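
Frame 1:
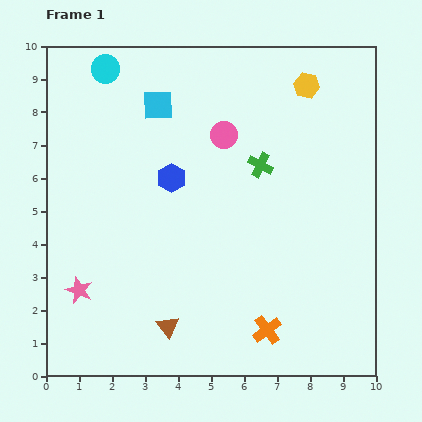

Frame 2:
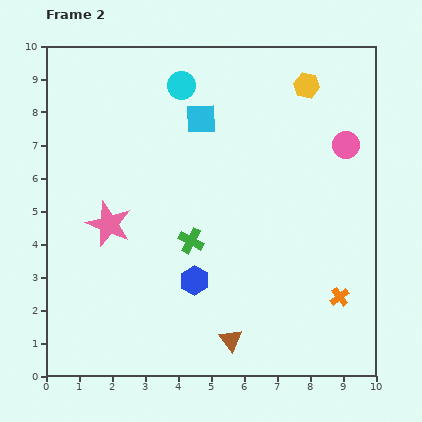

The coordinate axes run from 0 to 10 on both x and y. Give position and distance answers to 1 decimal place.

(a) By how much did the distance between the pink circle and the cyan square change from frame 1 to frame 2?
+2.3

Distance in frame 1: 2.2. Distance in frame 2: 4.5.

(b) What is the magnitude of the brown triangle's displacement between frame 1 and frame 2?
1.9

The brown triangle moved from (3.7, 1.5) to (5.6, 1.1), a distance of √(1.9² + 0.4²) ≈ 1.9.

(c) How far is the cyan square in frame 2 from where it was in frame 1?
1.4

The cyan square moved from (3.4, 8.2) to (4.7, 7.8), a distance of √(1.3² + 0.4²) ≈ 1.4.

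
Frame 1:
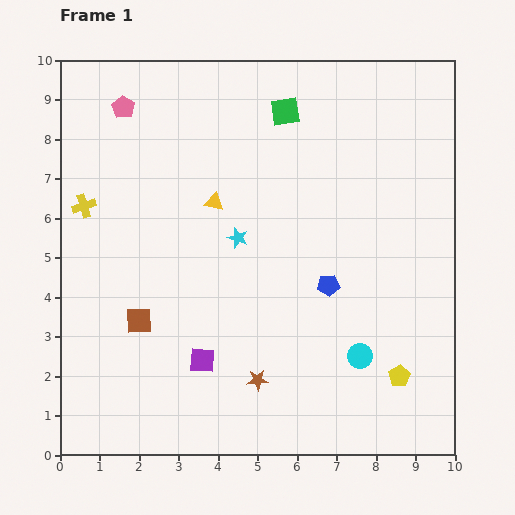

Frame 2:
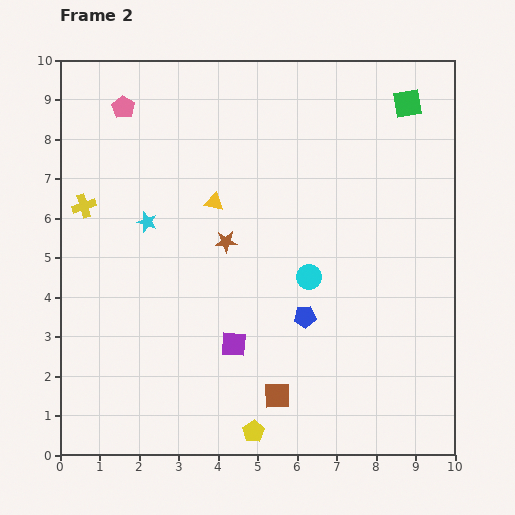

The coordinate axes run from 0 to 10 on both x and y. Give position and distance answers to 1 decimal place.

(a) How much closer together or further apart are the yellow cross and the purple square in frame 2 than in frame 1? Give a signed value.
+0.3

Distance in frame 1: 4.9. Distance in frame 2: 5.2.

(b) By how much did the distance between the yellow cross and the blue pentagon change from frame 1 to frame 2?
-0.2

Distance in frame 1: 6.5. Distance in frame 2: 6.3.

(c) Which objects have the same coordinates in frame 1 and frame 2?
the yellow triangle, the pink pentagon, the yellow cross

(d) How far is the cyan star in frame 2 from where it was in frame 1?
2.3

The cyan star moved from (4.5, 5.5) to (2.2, 5.9), a distance of √(2.3² + 0.4²) ≈ 2.3.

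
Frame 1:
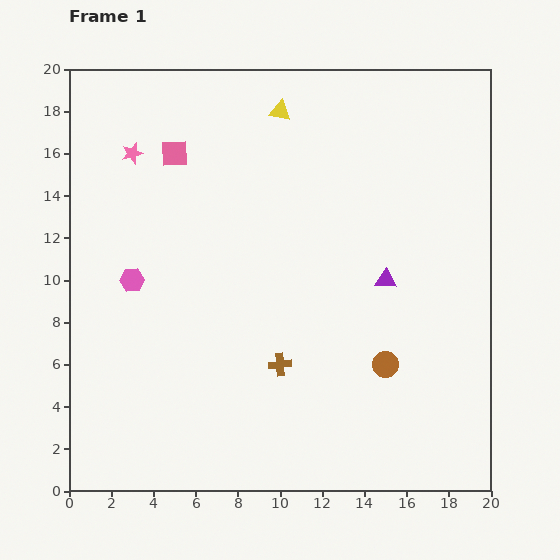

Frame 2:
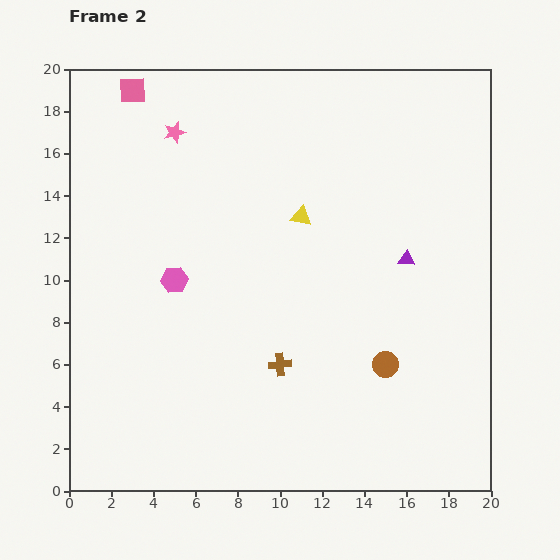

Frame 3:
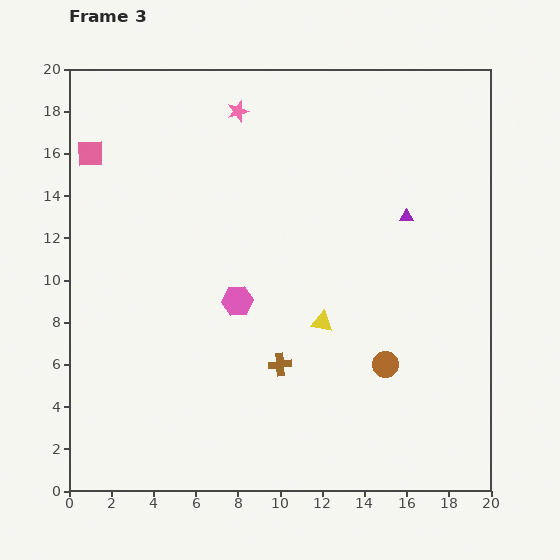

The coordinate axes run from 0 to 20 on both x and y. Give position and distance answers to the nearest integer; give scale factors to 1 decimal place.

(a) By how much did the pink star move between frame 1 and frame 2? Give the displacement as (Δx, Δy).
(2, 1)

The pink star was at (3, 16) in frame 1 and (5, 17) in frame 2.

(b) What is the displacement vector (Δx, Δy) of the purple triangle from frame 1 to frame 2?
(1, 1)

The purple triangle was at (15, 10) in frame 1 and (16, 11) in frame 2.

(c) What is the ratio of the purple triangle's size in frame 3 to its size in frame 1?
0.6×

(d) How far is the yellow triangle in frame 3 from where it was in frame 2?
5

The yellow triangle moved from (11, 13) to (12, 8), a distance of √(1² + 5²) ≈ 5.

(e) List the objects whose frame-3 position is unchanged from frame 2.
the brown cross, the brown circle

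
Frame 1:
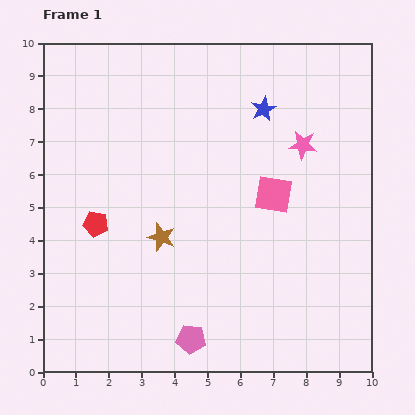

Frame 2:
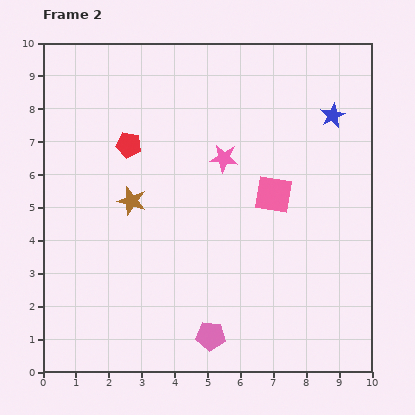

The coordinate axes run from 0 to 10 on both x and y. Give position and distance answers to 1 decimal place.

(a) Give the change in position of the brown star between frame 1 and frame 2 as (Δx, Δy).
(-0.9, 1.1)

The brown star was at (3.6, 4.1) in frame 1 and (2.7, 5.2) in frame 2.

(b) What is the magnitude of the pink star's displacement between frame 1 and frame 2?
2.4

The pink star moved from (7.9, 6.9) to (5.5, 6.5), a distance of √(2.4² + 0.4²) ≈ 2.4.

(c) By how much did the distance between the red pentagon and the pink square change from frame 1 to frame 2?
-0.9

Distance in frame 1: 5.5. Distance in frame 2: 4.6.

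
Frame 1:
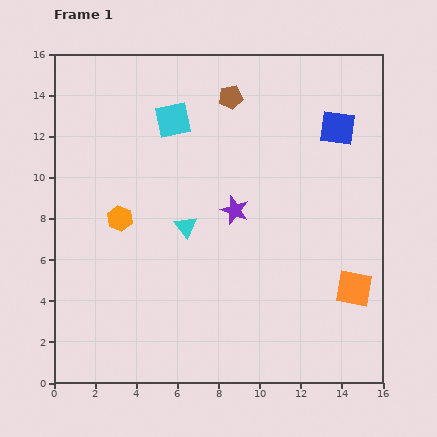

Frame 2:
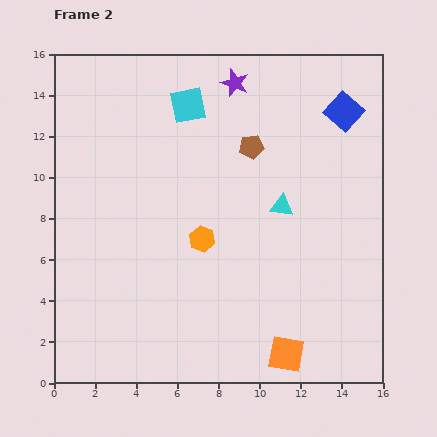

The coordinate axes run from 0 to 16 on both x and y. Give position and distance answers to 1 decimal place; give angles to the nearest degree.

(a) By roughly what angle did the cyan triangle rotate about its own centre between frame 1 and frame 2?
46° counter-clockwise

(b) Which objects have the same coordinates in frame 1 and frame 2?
none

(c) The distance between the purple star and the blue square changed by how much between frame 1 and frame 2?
-0.9

Distance in frame 1: 6.4. Distance in frame 2: 5.5.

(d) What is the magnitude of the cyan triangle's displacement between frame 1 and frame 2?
4.8

The cyan triangle moved from (6.4, 7.6) to (11.1, 8.6), a distance of √(4.7² + 1.0²) ≈ 4.8.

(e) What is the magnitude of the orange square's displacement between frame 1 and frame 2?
4.6

The orange square moved from (14.6, 4.6) to (11.3, 1.4), a distance of √(3.3² + 3.2²) ≈ 4.6.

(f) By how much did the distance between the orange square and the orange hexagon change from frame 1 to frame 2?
-5.0

Distance in frame 1: 11.9. Distance in frame 2: 6.9.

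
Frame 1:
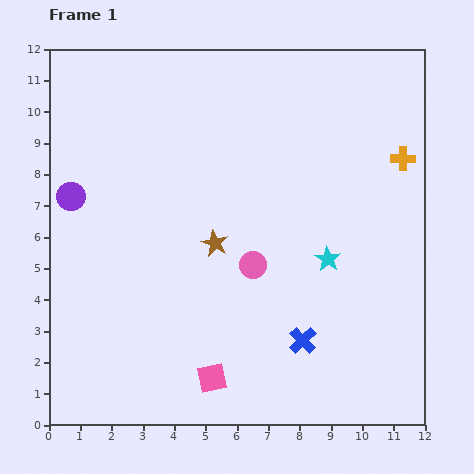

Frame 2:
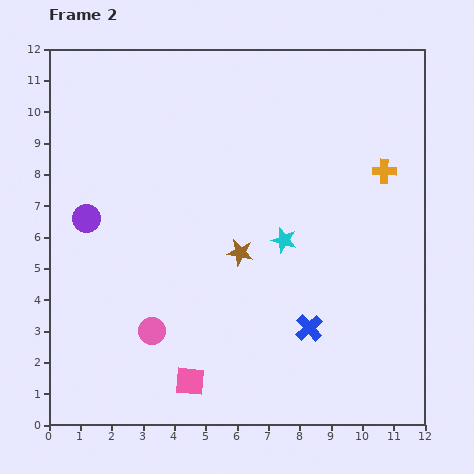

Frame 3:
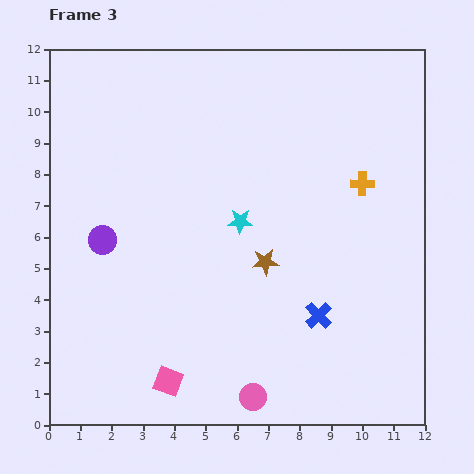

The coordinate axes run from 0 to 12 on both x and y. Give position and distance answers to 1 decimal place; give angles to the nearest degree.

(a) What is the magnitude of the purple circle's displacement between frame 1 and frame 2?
0.9

The purple circle moved from (0.7, 7.3) to (1.2, 6.6), a distance of √(0.5² + 0.7²) ≈ 0.9.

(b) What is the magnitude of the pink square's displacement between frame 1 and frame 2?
0.7

The pink square moved from (5.2, 1.5) to (4.5, 1.4), a distance of √(0.7² + 0.1²) ≈ 0.7.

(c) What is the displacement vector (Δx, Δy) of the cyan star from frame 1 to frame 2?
(-1.4, 0.6)

The cyan star was at (8.9, 5.3) in frame 1 and (7.5, 5.9) in frame 2.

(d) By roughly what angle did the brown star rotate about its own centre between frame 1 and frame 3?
31° counter-clockwise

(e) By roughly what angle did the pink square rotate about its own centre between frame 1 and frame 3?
32° clockwise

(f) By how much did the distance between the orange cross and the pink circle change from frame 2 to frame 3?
-1.4

Distance in frame 2: 9.0. Distance in frame 3: 7.6.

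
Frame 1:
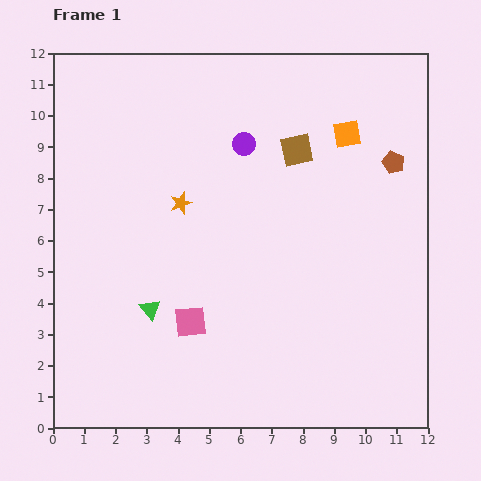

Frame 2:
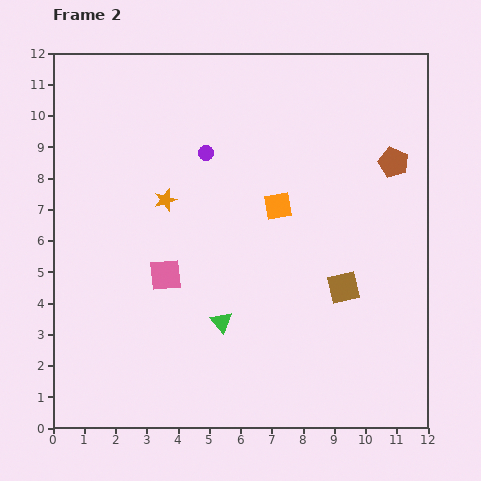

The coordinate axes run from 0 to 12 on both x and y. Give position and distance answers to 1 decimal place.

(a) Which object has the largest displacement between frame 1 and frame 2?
the brown square

(moved 4.6; next 3.2)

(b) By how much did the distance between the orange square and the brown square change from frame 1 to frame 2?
+1.6

Distance in frame 1: 1.7. Distance in frame 2: 3.3.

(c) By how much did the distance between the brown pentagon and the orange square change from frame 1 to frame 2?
+2.3

Distance in frame 1: 1.7. Distance in frame 2: 4.0.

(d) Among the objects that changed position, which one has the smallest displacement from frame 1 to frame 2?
the orange star

(moved 0.5)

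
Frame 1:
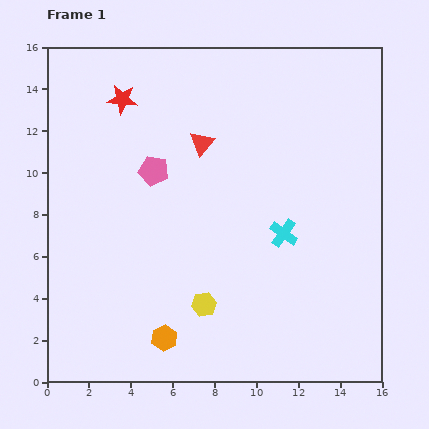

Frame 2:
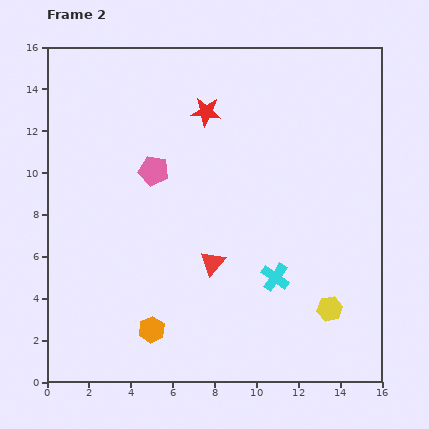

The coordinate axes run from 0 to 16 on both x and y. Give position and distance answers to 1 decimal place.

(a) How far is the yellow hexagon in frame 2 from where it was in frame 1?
6.0

The yellow hexagon moved from (7.5, 3.7) to (13.5, 3.5), a distance of √(6.0² + 0.2²) ≈ 6.0.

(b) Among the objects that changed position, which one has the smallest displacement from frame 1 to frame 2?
the orange hexagon

(moved 0.7)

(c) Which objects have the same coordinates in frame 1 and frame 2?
the pink pentagon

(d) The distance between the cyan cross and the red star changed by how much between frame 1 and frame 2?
-1.4

Distance in frame 1: 10.0. Distance in frame 2: 8.6.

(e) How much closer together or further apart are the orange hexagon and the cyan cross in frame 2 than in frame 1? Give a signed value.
-1.2

Distance in frame 1: 7.6. Distance in frame 2: 6.4.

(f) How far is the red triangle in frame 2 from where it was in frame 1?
5.7

The red triangle moved from (7.4, 11.4) to (7.9, 5.7), a distance of √(0.5² + 5.7²) ≈ 5.7.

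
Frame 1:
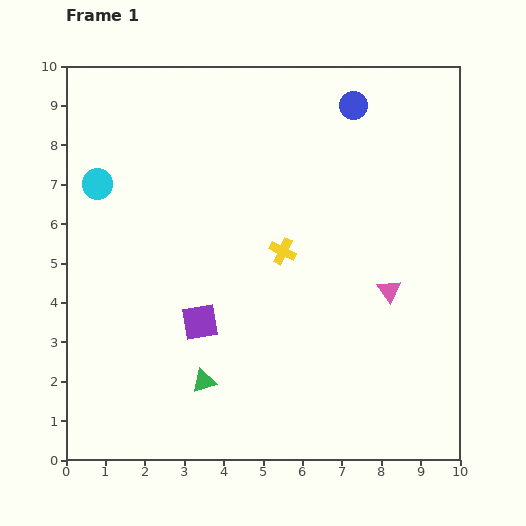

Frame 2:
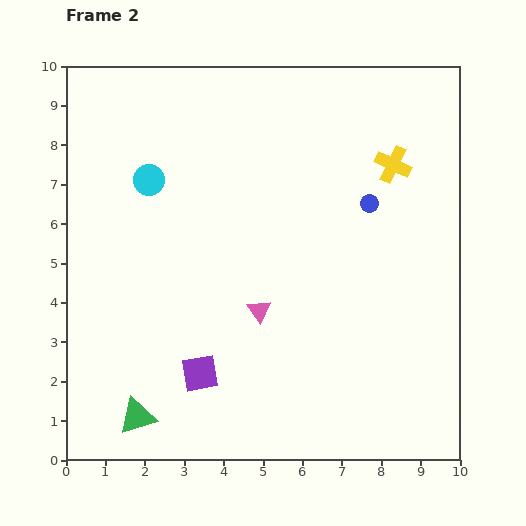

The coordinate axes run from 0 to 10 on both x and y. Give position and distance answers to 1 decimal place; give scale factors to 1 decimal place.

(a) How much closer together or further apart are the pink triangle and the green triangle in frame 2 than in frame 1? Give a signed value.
-1.1

Distance in frame 1: 5.2. Distance in frame 2: 4.1.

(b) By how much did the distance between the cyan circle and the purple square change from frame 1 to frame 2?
+0.7

Distance in frame 1: 4.4. Distance in frame 2: 5.1.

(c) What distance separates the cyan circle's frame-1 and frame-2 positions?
1.3

The cyan circle moved from (0.8, 7.0) to (2.1, 7.1), a distance of √(1.3² + 0.1²) ≈ 1.3.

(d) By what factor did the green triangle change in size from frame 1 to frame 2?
1.6×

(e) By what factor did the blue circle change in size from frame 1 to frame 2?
0.6×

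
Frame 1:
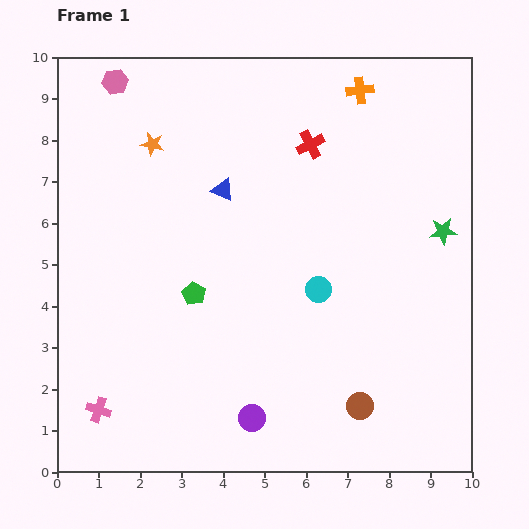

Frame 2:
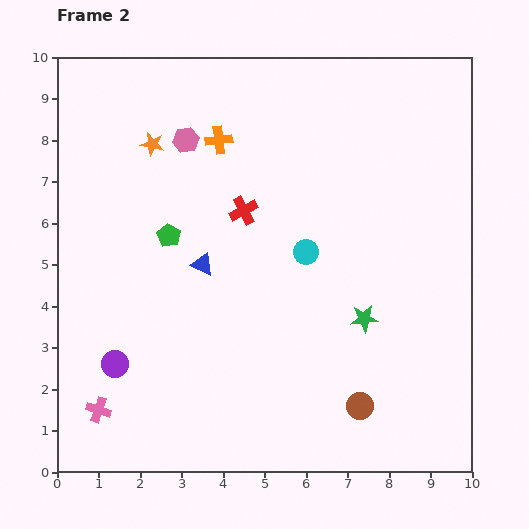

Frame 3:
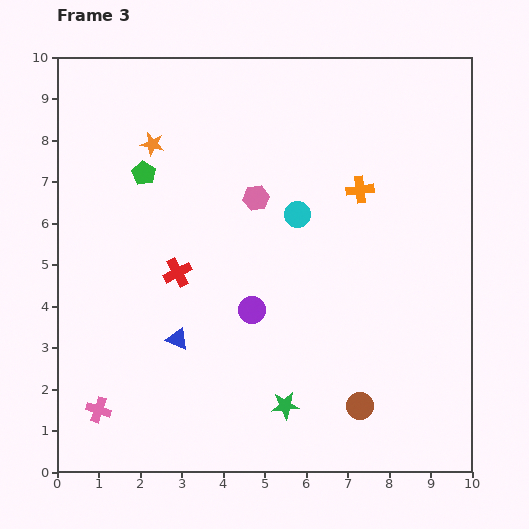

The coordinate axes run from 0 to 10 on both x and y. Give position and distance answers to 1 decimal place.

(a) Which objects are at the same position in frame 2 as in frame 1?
the pink cross, the orange star, the brown circle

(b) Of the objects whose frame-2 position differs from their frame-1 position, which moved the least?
the cyan circle

(moved 0.9)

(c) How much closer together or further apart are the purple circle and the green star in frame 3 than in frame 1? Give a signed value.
-4.0

Distance in frame 1: 6.4. Distance in frame 3: 2.4.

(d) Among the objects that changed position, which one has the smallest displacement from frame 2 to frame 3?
the cyan circle

(moved 0.9)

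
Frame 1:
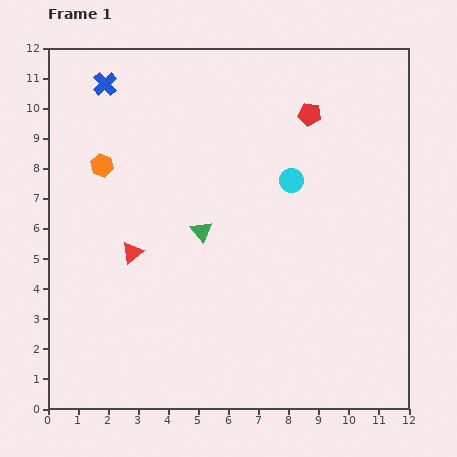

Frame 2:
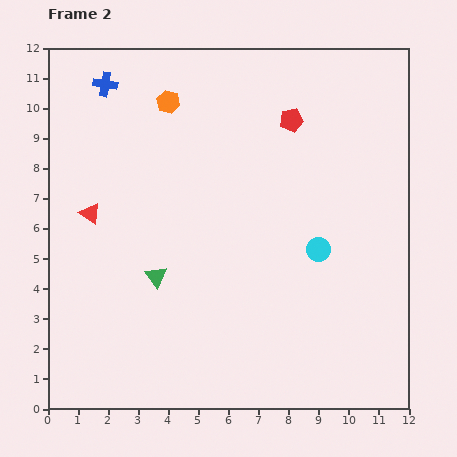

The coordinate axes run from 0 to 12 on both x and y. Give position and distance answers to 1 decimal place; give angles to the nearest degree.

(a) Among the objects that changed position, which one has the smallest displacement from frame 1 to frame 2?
the red pentagon

(moved 0.6)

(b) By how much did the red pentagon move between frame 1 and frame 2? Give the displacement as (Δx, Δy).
(-0.6, -0.2)

The red pentagon was at (8.7, 9.8) in frame 1 and (8.1, 9.6) in frame 2.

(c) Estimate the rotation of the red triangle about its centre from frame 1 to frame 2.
47° counter-clockwise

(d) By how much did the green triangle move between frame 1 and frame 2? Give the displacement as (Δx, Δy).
(-1.5, -1.5)

The green triangle was at (5.1, 5.9) in frame 1 and (3.6, 4.4) in frame 2.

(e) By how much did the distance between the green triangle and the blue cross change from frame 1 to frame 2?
+0.7

Distance in frame 1: 5.9. Distance in frame 2: 6.6.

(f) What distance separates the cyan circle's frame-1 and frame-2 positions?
2.5

The cyan circle moved from (8.1, 7.6) to (9.0, 5.3), a distance of √(0.9² + 2.3²) ≈ 2.5.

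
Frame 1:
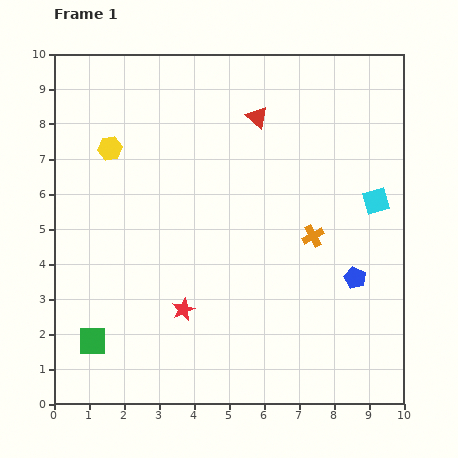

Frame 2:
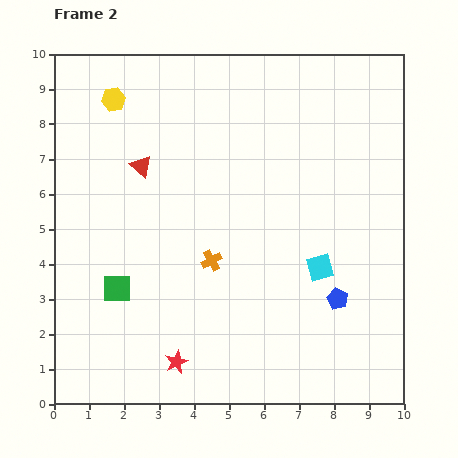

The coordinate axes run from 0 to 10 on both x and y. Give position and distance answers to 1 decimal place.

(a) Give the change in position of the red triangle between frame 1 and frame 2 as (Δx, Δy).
(-3.3, -1.4)

The red triangle was at (5.8, 8.2) in frame 1 and (2.5, 6.8) in frame 2.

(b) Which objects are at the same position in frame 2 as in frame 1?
none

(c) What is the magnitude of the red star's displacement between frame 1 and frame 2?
1.5

The red star moved from (3.7, 2.7) to (3.5, 1.2), a distance of √(0.2² + 1.5²) ≈ 1.5.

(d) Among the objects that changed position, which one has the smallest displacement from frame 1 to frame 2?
the blue pentagon

(moved 0.8)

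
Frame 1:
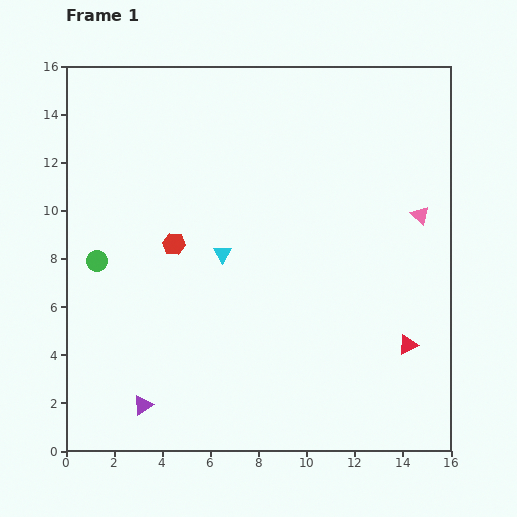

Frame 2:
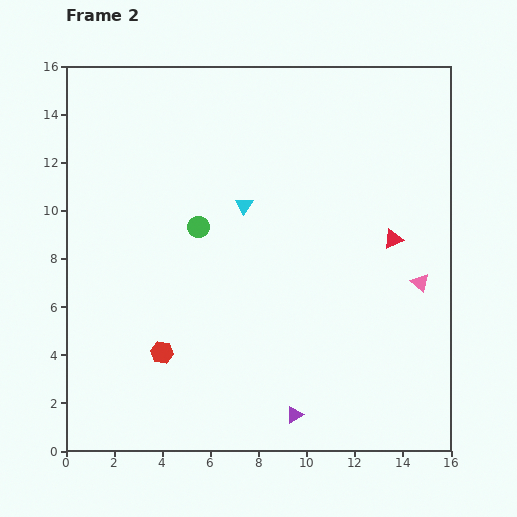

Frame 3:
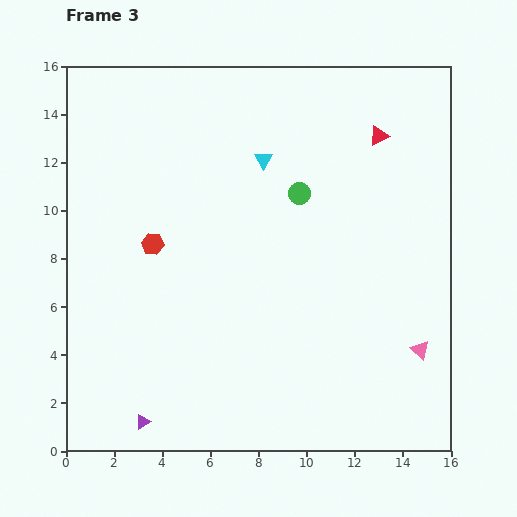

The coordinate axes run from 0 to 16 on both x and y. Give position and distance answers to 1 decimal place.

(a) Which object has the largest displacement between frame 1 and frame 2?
the purple triangle

(moved 6.3; next 4.5)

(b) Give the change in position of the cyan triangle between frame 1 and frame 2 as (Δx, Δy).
(0.9, 2.0)

The cyan triangle was at (6.5, 8.2) in frame 1 and (7.4, 10.2) in frame 2.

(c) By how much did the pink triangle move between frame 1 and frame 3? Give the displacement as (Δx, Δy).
(0.0, -5.6)

The pink triangle was at (14.7, 9.8) in frame 1 and (14.7, 4.2) in frame 3.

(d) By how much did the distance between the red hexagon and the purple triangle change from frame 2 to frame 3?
+1.3

Distance in frame 2: 6.1. Distance in frame 3: 7.4.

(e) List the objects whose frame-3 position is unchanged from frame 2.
none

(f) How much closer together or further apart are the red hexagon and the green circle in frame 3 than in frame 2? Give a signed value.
+1.1

Distance in frame 2: 5.4. Distance in frame 3: 6.5.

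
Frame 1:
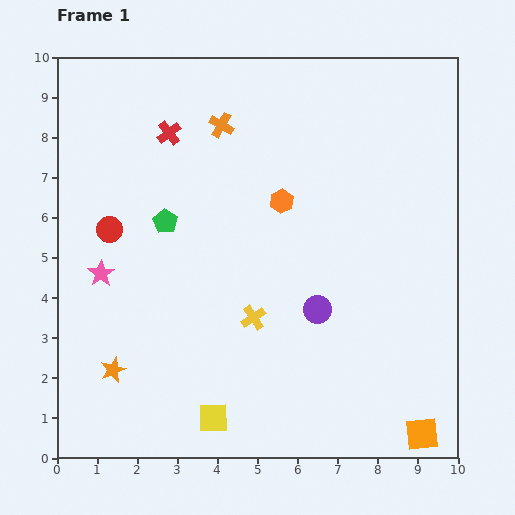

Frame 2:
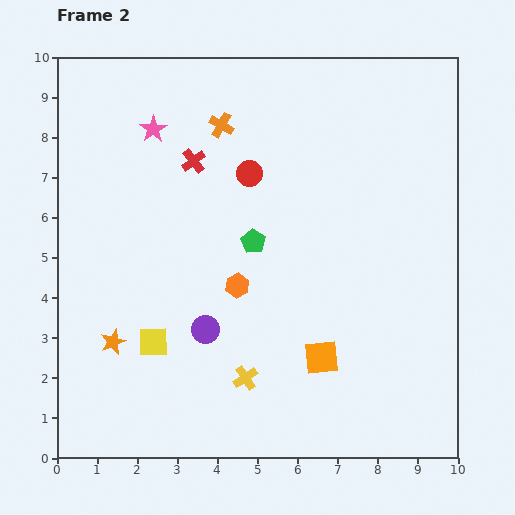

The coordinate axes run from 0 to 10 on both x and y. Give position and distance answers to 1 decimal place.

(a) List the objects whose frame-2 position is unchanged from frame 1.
the orange cross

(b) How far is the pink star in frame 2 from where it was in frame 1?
3.8

The pink star moved from (1.1, 4.6) to (2.4, 8.2), a distance of √(1.3² + 3.6²) ≈ 3.8.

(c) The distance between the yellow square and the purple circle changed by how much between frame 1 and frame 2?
-2.4

Distance in frame 1: 3.7. Distance in frame 2: 1.3.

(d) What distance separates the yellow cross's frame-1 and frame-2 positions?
1.5

The yellow cross moved from (4.9, 3.5) to (4.7, 2.0), a distance of √(0.2² + 1.5²) ≈ 1.5.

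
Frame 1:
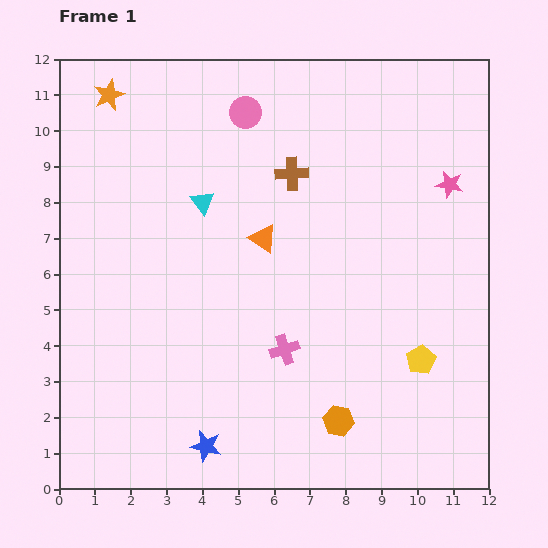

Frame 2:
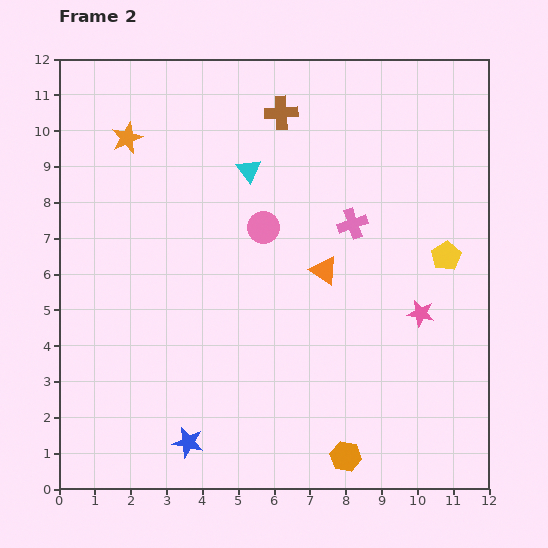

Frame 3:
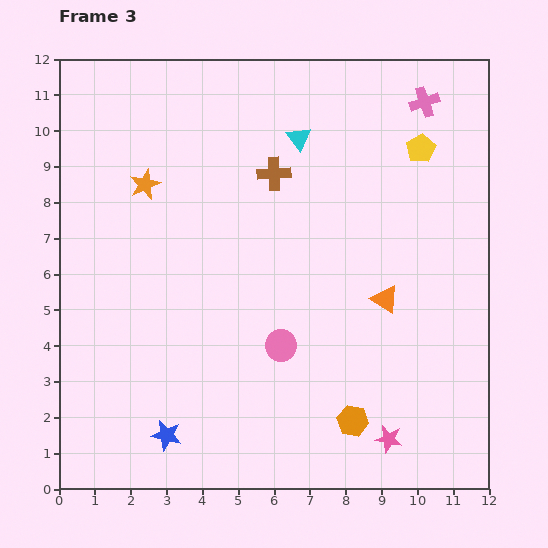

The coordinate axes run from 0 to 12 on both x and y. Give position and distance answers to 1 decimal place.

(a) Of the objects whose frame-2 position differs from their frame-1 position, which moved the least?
the blue star

(moved 0.5)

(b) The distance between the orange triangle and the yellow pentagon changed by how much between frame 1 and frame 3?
-1.3

Distance in frame 1: 5.6. Distance in frame 3: 4.3.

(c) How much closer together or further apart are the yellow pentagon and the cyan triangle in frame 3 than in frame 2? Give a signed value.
-2.6

Distance in frame 2: 6.0. Distance in frame 3: 3.4.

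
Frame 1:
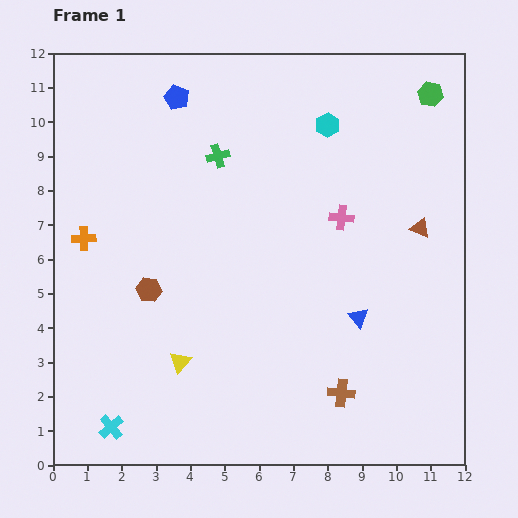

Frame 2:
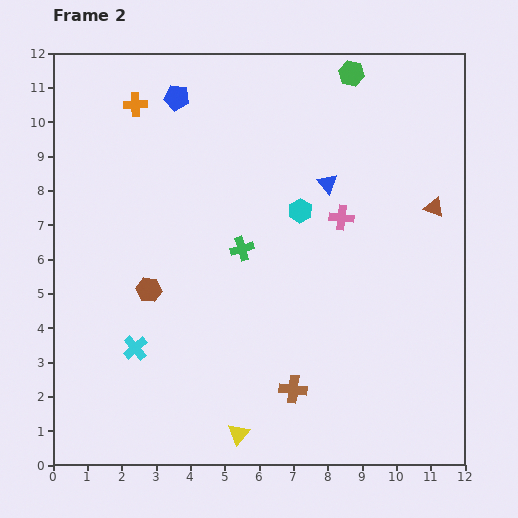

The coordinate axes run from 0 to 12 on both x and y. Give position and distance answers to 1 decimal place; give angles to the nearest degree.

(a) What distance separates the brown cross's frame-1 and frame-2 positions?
1.4

The brown cross moved from (8.4, 2.1) to (7.0, 2.2), a distance of √(1.4² + 0.1²) ≈ 1.4.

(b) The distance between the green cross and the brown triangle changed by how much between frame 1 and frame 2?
-0.6

Distance in frame 1: 6.3. Distance in frame 2: 5.7.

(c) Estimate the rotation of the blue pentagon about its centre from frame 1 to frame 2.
16° counter-clockwise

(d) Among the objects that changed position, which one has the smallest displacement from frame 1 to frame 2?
the brown triangle

(moved 0.7)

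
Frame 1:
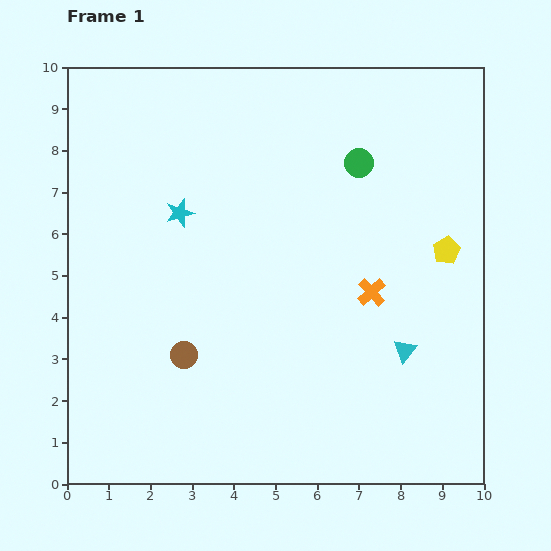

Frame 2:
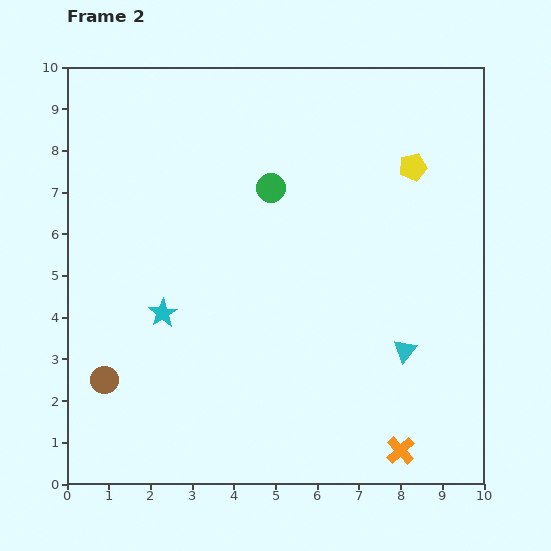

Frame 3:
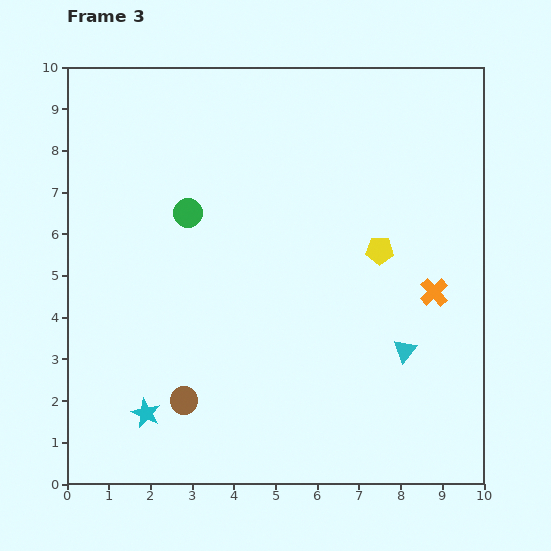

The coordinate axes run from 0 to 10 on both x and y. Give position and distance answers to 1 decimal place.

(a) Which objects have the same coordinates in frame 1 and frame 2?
the cyan triangle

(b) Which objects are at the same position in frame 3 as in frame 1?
the cyan triangle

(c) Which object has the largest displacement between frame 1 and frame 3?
the cyan star

(moved 4.9; next 4.3)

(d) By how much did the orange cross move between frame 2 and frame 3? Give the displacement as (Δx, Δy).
(0.8, 3.8)

The orange cross was at (8.0, 0.8) in frame 2 and (8.8, 4.6) in frame 3.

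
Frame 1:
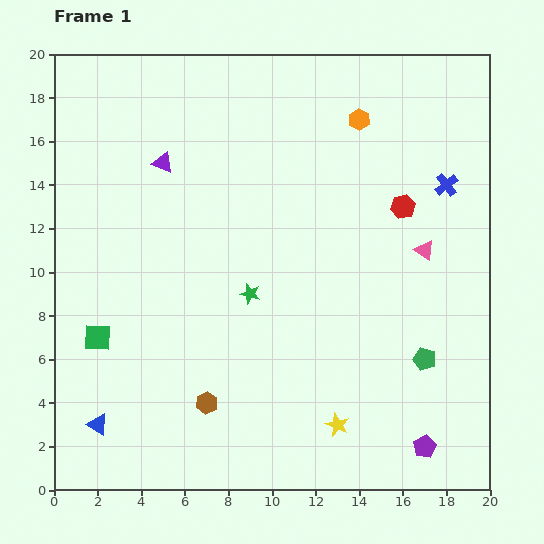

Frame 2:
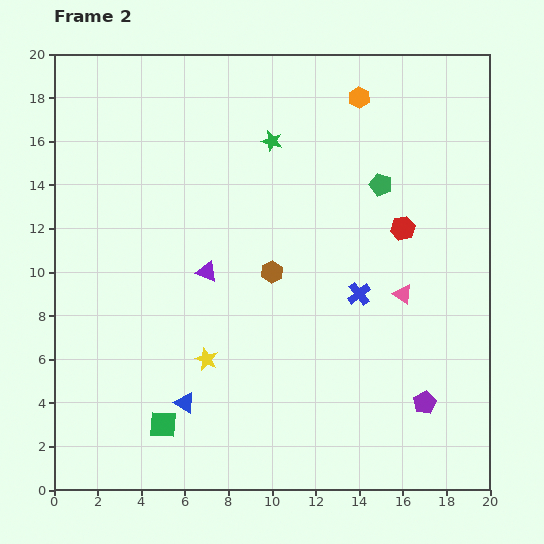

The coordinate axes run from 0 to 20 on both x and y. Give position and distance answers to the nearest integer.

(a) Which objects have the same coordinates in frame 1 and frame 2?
none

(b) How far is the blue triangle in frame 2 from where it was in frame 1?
4

The blue triangle moved from (2, 3) to (6, 4), a distance of √(4² + 1²) ≈ 4.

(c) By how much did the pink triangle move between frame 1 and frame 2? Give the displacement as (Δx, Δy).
(-1, -2)

The pink triangle was at (17, 11) in frame 1 and (16, 9) in frame 2.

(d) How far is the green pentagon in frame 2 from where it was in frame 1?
8

The green pentagon moved from (17, 6) to (15, 14), a distance of √(2² + 8²) ≈ 8.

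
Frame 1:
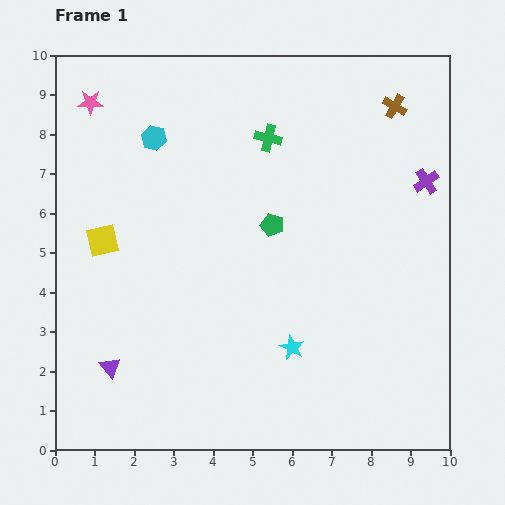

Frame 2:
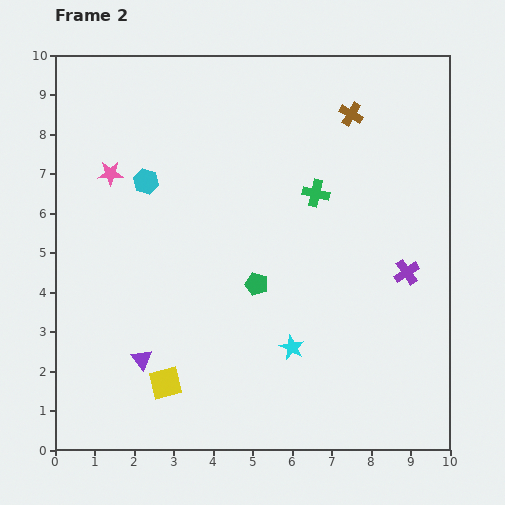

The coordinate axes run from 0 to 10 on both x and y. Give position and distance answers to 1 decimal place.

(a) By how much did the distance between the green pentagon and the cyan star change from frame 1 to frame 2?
-1.3

Distance in frame 1: 3.1. Distance in frame 2: 1.8.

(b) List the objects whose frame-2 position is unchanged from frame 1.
the cyan star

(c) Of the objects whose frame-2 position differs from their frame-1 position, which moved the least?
the purple triangle

(moved 0.8)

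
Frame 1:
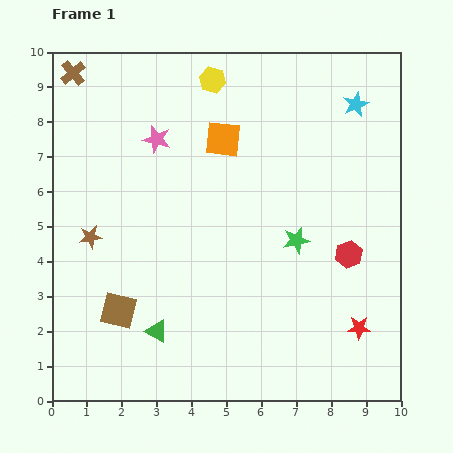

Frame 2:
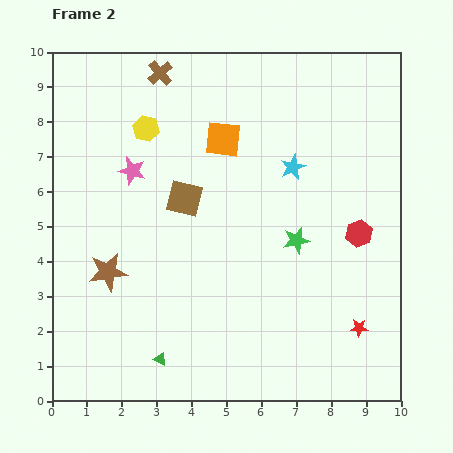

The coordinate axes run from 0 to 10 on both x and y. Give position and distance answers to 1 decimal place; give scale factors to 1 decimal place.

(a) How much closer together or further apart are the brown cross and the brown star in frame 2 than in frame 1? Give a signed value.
+1.2

Distance in frame 1: 4.7. Distance in frame 2: 5.9.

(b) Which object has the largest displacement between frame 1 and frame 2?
the brown square

(moved 3.7; next 2.5)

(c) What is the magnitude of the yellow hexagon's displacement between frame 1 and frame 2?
2.4

The yellow hexagon moved from (4.6, 9.2) to (2.7, 7.8), a distance of √(1.9² + 1.4²) ≈ 2.4.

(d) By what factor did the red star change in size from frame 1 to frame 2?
0.8×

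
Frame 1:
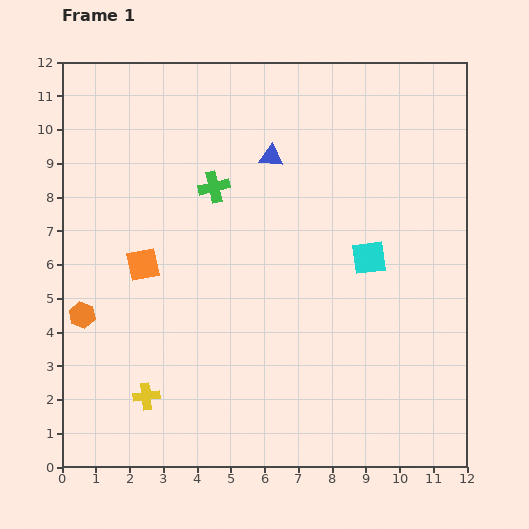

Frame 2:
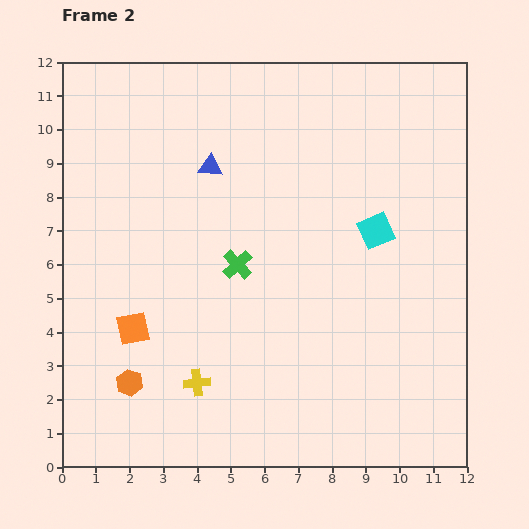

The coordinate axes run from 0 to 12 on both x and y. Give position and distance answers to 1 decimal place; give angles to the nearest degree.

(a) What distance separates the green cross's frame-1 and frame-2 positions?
2.4

The green cross moved from (4.5, 8.3) to (5.2, 6.0), a distance of √(0.7² + 2.3²) ≈ 2.4.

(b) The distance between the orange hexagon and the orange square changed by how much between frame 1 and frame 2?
-0.7

Distance in frame 1: 2.3. Distance in frame 2: 1.6.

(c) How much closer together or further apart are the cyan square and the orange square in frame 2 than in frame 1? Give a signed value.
+1.1

Distance in frame 1: 6.7. Distance in frame 2: 7.8.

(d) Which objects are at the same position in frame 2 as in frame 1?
none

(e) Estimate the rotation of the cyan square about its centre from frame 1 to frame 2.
17° counter-clockwise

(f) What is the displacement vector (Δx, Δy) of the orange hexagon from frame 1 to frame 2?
(1.4, -2.0)

The orange hexagon was at (0.6, 4.5) in frame 1 and (2.0, 2.5) in frame 2.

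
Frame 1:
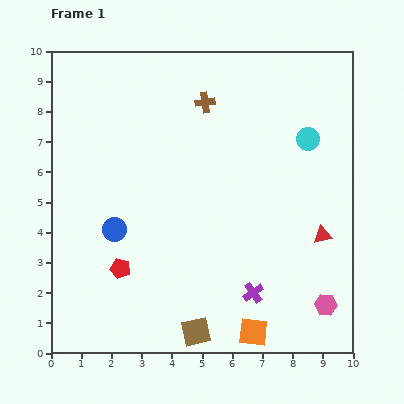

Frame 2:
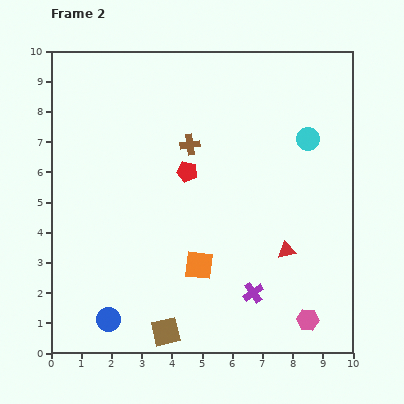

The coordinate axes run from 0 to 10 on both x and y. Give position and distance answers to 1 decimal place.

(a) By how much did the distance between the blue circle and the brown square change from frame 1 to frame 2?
-2.4

Distance in frame 1: 4.3. Distance in frame 2: 1.9.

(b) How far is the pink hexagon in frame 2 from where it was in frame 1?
0.8

The pink hexagon moved from (9.1, 1.6) to (8.5, 1.1), a distance of √(0.6² + 0.5²) ≈ 0.8.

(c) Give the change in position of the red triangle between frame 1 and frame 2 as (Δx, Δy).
(-1.2, -0.5)

The red triangle was at (9.0, 3.9) in frame 1 and (7.8, 3.4) in frame 2.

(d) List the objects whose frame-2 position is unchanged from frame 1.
the purple cross, the cyan circle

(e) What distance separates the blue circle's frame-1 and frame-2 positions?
3.0

The blue circle moved from (2.1, 4.1) to (1.9, 1.1), a distance of √(0.2² + 3.0²) ≈ 3.0.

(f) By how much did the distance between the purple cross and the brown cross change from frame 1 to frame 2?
-1.2

Distance in frame 1: 6.5. Distance in frame 2: 5.3.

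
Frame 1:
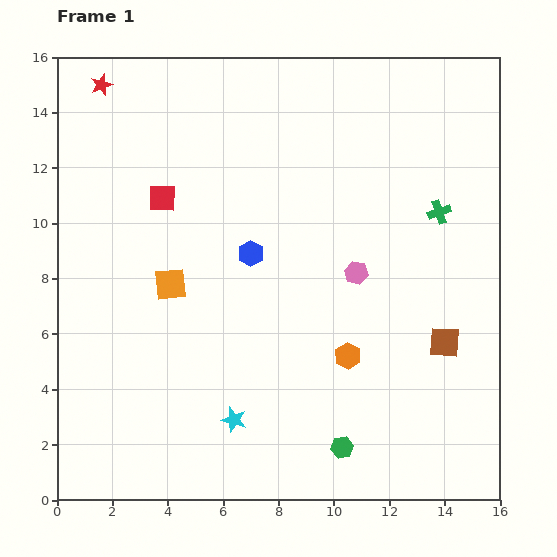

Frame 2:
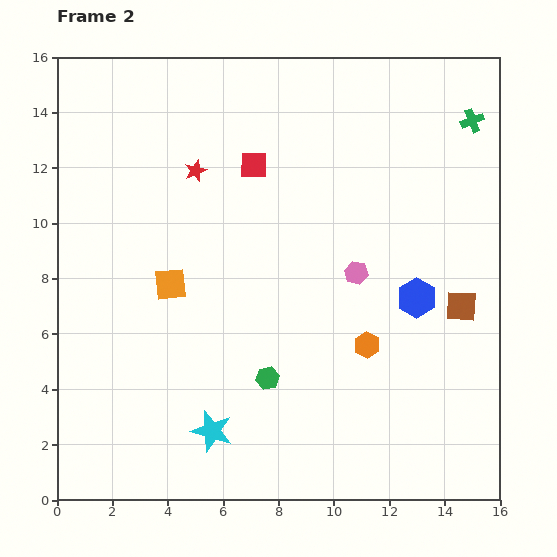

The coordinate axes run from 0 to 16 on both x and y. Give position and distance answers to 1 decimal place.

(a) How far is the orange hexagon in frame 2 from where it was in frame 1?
0.8

The orange hexagon moved from (10.5, 5.2) to (11.2, 5.6), a distance of √(0.7² + 0.4²) ≈ 0.8.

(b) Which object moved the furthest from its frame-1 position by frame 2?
the blue hexagon

(moved 6.2; next 4.6)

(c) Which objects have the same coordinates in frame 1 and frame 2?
the orange square, the pink hexagon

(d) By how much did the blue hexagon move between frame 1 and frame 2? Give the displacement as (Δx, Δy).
(6.0, -1.6)

The blue hexagon was at (7.0, 8.9) in frame 1 and (13.0, 7.3) in frame 2.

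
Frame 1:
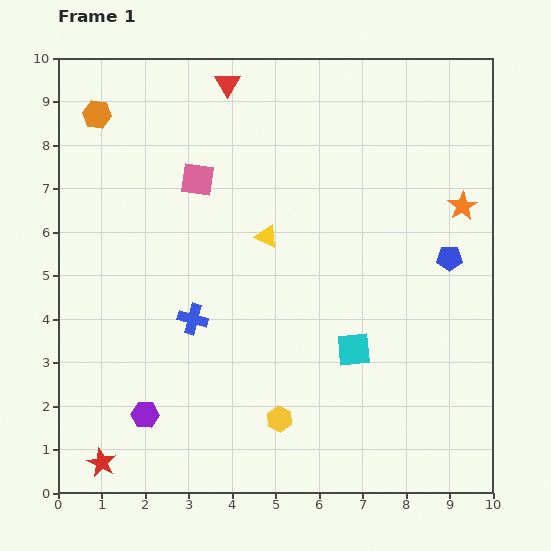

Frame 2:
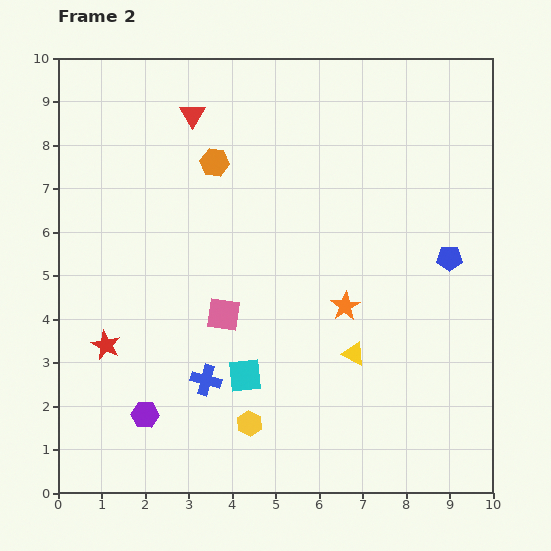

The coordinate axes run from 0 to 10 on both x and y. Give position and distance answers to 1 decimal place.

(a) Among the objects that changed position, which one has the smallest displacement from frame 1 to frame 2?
the yellow hexagon

(moved 0.7)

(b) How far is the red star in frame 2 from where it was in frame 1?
2.7

The red star moved from (1.0, 0.7) to (1.1, 3.4), a distance of √(0.1² + 2.7²) ≈ 2.7.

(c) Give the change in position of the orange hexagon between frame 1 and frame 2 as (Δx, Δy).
(2.7, -1.1)

The orange hexagon was at (0.9, 8.7) in frame 1 and (3.6, 7.6) in frame 2.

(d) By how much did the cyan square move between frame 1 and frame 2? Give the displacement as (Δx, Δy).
(-2.5, -0.6)

The cyan square was at (6.8, 3.3) in frame 1 and (4.3, 2.7) in frame 2.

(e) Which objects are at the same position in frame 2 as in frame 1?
the purple hexagon, the blue pentagon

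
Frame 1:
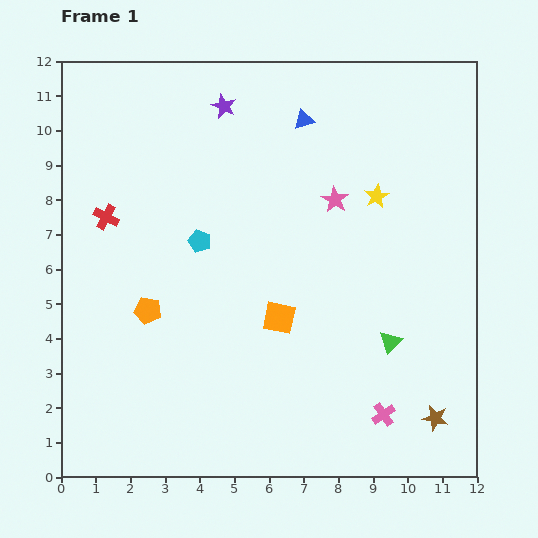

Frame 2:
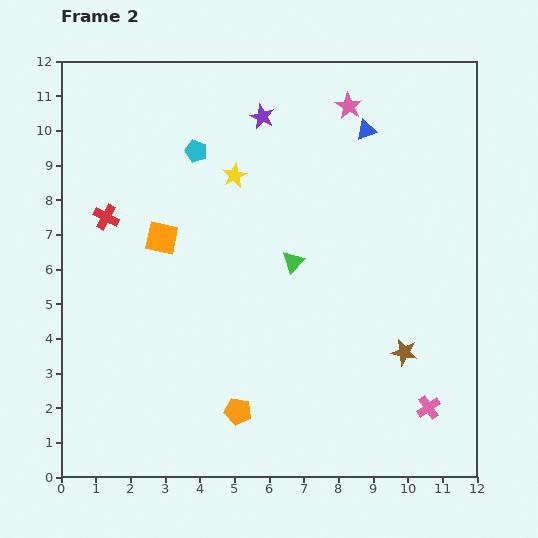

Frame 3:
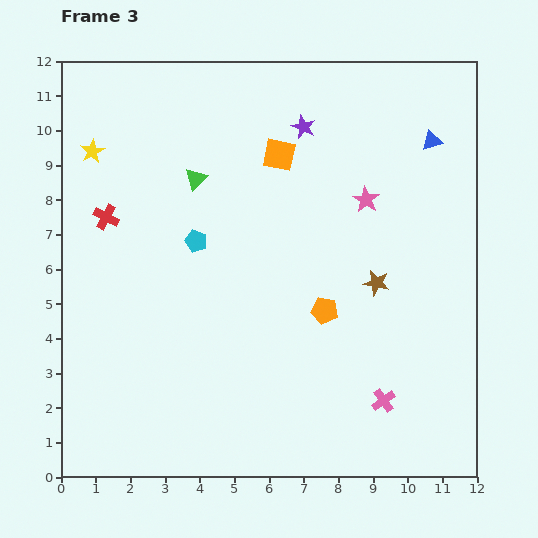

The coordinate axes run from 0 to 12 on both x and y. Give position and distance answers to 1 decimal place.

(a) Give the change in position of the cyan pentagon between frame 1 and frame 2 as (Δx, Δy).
(-0.1, 2.6)

The cyan pentagon was at (4.0, 6.8) in frame 1 and (3.9, 9.4) in frame 2.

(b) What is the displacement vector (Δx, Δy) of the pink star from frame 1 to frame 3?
(0.9, 0.0)

The pink star was at (7.9, 8.0) in frame 1 and (8.8, 8.0) in frame 3.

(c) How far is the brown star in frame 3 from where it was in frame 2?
2.2

The brown star moved from (9.9, 3.6) to (9.1, 5.6), a distance of √(0.8² + 2.0²) ≈ 2.2.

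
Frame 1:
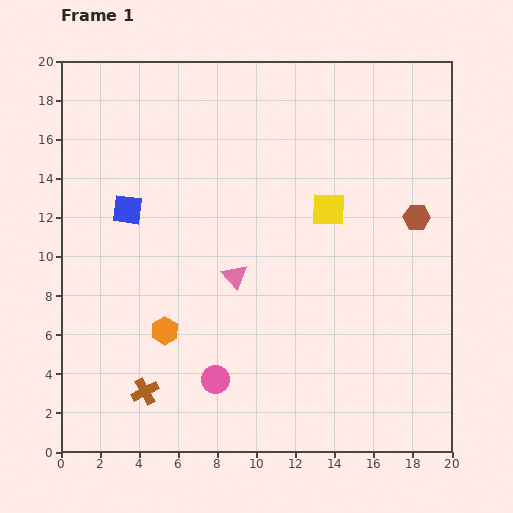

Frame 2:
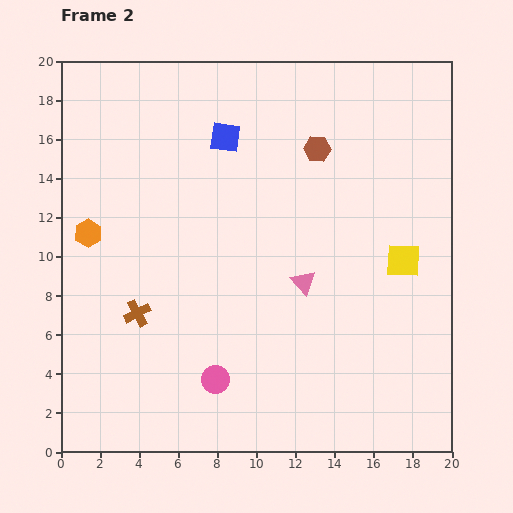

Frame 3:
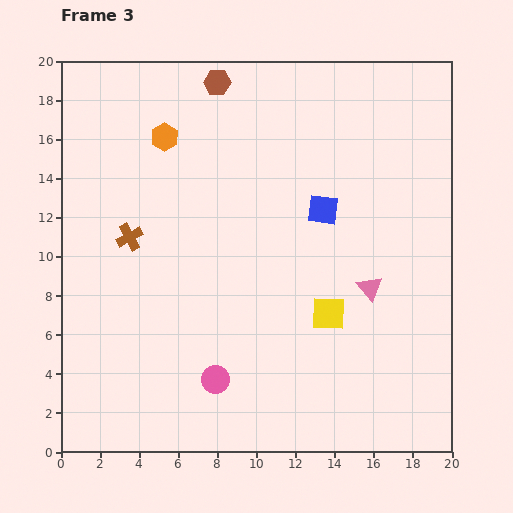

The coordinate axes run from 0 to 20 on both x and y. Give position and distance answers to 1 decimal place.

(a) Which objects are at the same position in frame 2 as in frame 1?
the pink circle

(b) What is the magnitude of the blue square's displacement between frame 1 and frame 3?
10.0

The blue square moved from (3.4, 12.4) to (13.4, 12.4), a distance of √(10.0² + 0.0²) ≈ 10.0.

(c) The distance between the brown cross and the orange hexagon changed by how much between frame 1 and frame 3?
+2.1

Distance in frame 1: 3.3. Distance in frame 3: 5.4.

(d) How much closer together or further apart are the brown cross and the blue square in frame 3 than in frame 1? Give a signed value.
+0.7

Distance in frame 1: 9.3. Distance in frame 3: 10.0.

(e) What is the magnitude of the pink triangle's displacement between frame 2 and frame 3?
3.4

The pink triangle moved from (12.4, 8.7) to (15.8, 8.4), a distance of √(3.4² + 0.3²) ≈ 3.4.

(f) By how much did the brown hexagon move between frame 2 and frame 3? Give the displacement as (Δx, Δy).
(-5.1, 3.4)

The brown hexagon was at (13.1, 15.5) in frame 2 and (8.0, 18.9) in frame 3.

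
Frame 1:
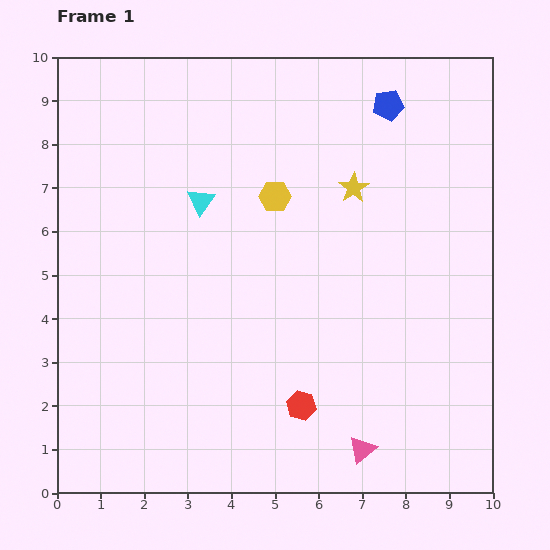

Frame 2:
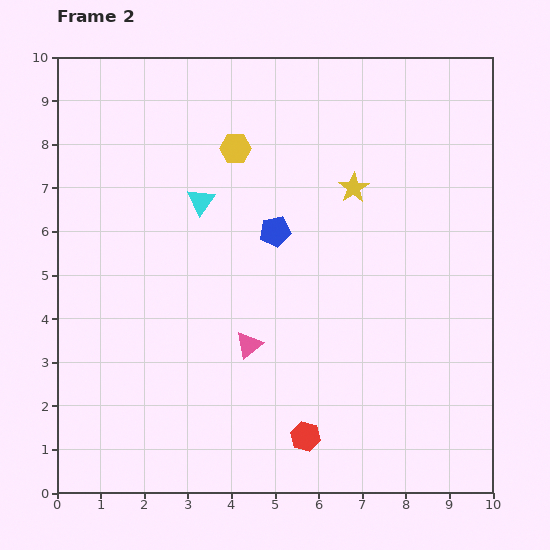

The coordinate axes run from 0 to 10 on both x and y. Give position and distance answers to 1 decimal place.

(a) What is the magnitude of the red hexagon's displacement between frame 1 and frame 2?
0.7

The red hexagon moved from (5.6, 2.0) to (5.7, 1.3), a distance of √(0.1² + 0.7²) ≈ 0.7.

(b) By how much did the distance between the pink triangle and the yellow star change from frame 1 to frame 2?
-1.7

Distance in frame 1: 6.0. Distance in frame 2: 4.3.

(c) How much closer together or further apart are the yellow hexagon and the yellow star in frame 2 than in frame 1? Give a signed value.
+1.0

Distance in frame 1: 1.8. Distance in frame 2: 2.8.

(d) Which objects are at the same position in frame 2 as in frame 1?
the yellow star, the cyan triangle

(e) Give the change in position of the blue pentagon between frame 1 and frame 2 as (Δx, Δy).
(-2.6, -2.9)

The blue pentagon was at (7.6, 8.9) in frame 1 and (5.0, 6.0) in frame 2.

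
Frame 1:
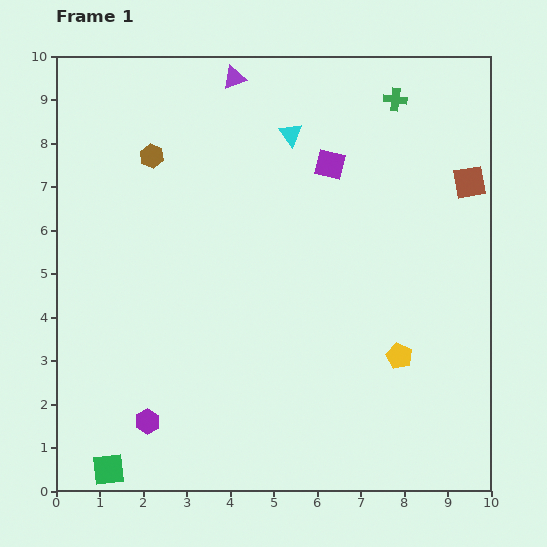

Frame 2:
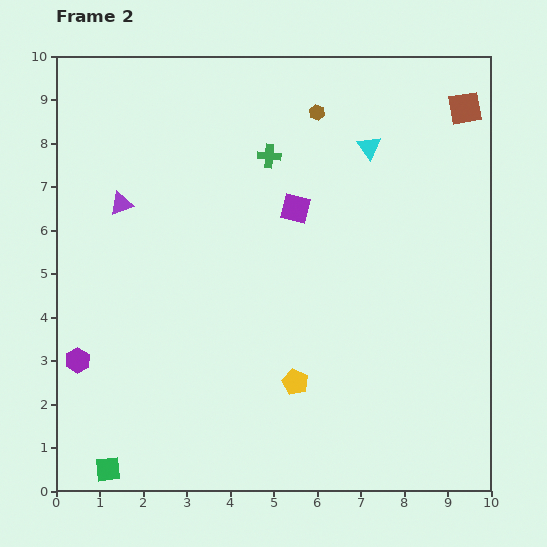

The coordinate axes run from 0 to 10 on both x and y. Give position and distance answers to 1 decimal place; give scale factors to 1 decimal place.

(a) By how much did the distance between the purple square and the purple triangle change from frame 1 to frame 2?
+1.0

Distance in frame 1: 3.0. Distance in frame 2: 4.0.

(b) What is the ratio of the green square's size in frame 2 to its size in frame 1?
0.8×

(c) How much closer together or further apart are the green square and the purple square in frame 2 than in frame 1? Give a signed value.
-1.3

Distance in frame 1: 8.7. Distance in frame 2: 7.4.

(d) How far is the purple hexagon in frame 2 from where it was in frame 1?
2.1

The purple hexagon moved from (2.1, 1.6) to (0.5, 3.0), a distance of √(1.6² + 1.4²) ≈ 2.1.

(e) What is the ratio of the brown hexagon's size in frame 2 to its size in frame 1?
0.7×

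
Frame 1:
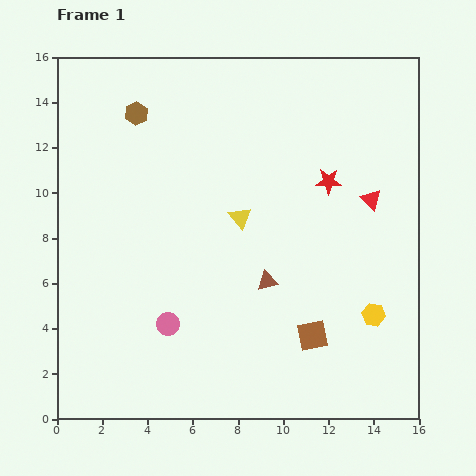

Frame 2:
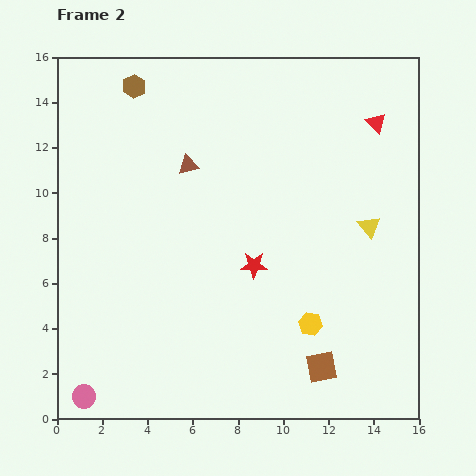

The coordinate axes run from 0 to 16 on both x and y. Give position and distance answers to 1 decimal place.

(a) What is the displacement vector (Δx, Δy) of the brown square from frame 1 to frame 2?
(0.4, -1.4)

The brown square was at (11.3, 3.7) in frame 1 and (11.7, 2.3) in frame 2.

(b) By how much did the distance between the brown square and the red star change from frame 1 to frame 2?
-1.4

Distance in frame 1: 6.8. Distance in frame 2: 5.4.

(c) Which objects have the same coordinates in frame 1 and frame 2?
none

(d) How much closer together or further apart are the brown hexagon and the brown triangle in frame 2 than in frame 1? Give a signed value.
-5.2

Distance in frame 1: 9.4. Distance in frame 2: 4.2.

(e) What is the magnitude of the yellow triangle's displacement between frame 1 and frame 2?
5.7

The yellow triangle moved from (8.1, 8.9) to (13.8, 8.5), a distance of √(5.7² + 0.4²) ≈ 5.7.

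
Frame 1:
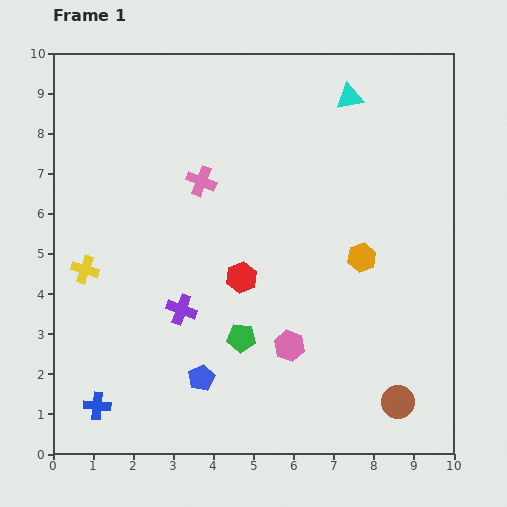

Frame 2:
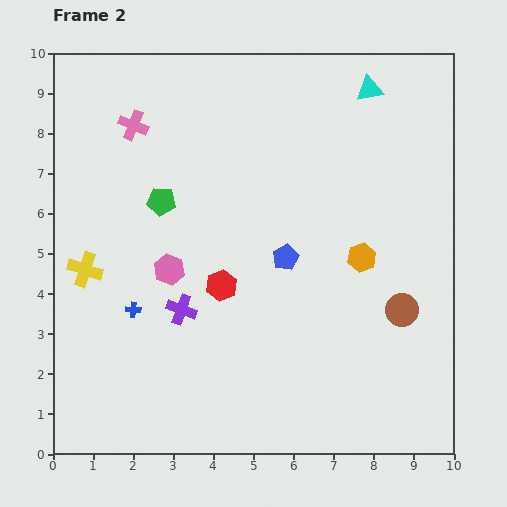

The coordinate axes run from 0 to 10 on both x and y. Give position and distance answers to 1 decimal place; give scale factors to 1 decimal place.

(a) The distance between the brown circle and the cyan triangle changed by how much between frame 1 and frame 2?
-2.1

Distance in frame 1: 7.7. Distance in frame 2: 5.6.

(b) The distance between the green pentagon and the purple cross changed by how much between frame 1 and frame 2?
+1.0

Distance in frame 1: 1.7. Distance in frame 2: 2.7.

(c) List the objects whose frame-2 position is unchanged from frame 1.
the purple cross, the orange hexagon, the yellow cross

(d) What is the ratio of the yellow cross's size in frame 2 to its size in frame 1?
1.3×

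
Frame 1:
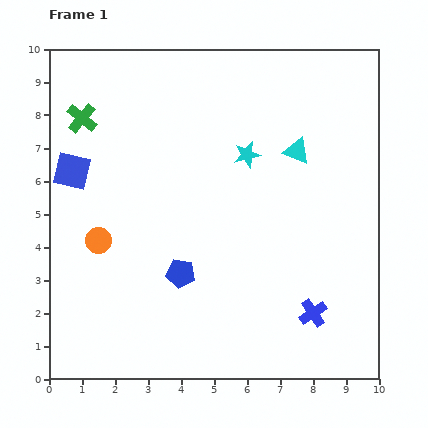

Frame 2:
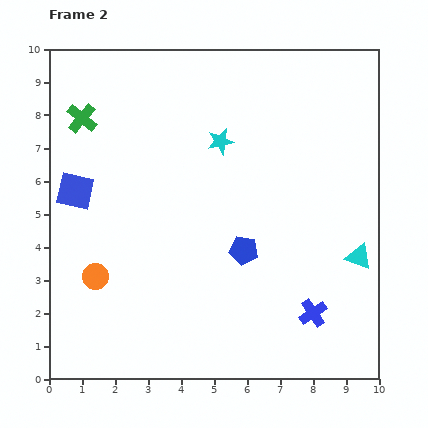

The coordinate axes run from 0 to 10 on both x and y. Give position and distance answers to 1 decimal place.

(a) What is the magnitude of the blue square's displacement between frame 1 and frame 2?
0.6

The blue square moved from (0.7, 6.3) to (0.8, 5.7), a distance of √(0.1² + 0.6²) ≈ 0.6.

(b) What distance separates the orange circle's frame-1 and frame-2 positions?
1.1

The orange circle moved from (1.5, 4.2) to (1.4, 3.1), a distance of √(0.1² + 1.1²) ≈ 1.1.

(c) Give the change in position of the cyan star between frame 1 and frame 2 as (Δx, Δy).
(-0.8, 0.4)

The cyan star was at (6.0, 6.8) in frame 1 and (5.2, 7.2) in frame 2.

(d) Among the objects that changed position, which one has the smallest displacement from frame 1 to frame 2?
the blue square

(moved 0.6)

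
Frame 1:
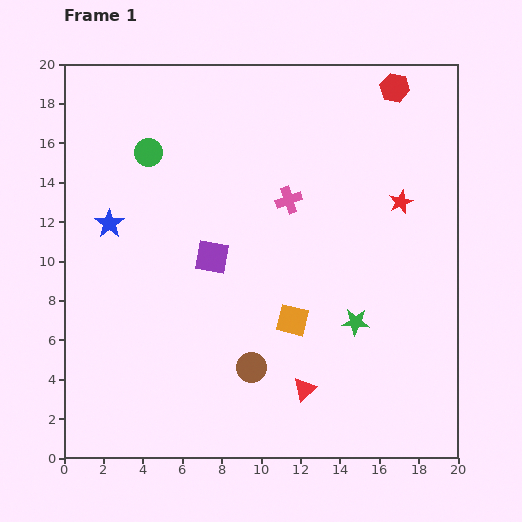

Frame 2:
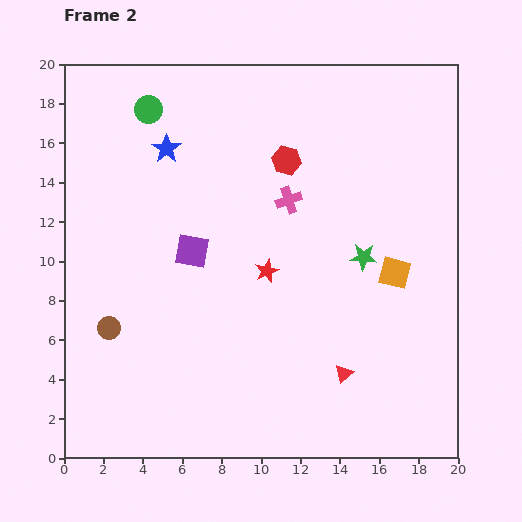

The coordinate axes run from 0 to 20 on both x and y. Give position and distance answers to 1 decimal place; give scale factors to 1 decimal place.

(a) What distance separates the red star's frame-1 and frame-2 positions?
7.6

The red star moved from (17.1, 13.0) to (10.3, 9.5), a distance of √(6.8² + 3.5²) ≈ 7.6.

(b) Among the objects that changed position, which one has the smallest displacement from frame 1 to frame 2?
the purple square

(moved 1.0)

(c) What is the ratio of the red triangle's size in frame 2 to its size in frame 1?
0.8×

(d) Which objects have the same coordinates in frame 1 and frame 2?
the pink cross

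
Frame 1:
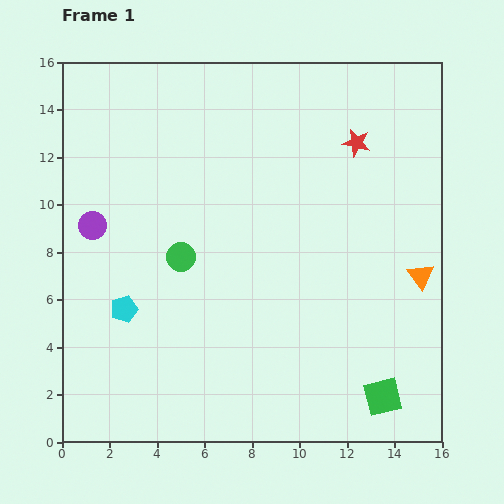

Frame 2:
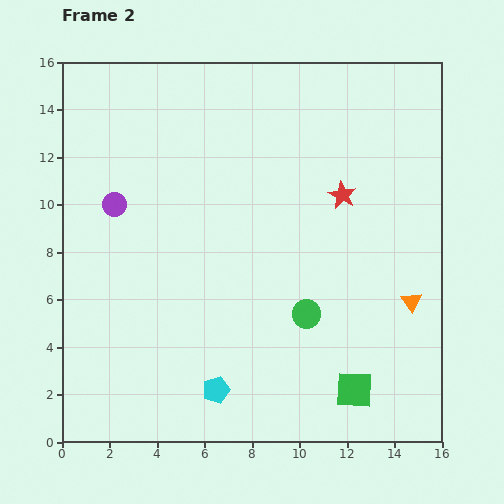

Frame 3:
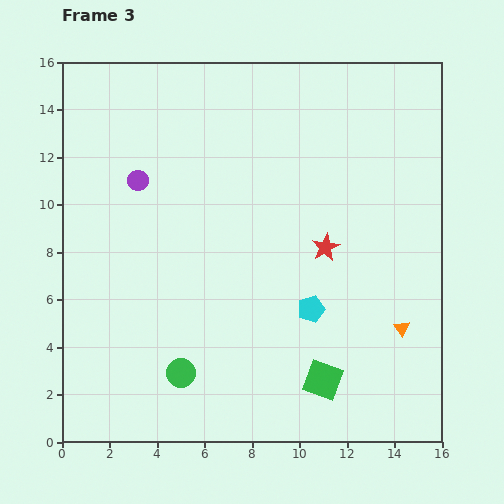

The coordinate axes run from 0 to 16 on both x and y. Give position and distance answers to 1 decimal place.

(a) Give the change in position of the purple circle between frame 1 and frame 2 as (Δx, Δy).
(0.9, 0.9)

The purple circle was at (1.3, 9.1) in frame 1 and (2.2, 10.0) in frame 2.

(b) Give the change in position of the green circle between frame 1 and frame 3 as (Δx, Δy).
(0.0, -4.9)

The green circle was at (5.0, 7.8) in frame 1 and (5.0, 2.9) in frame 3.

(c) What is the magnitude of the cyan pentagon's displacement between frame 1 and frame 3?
7.9

The cyan pentagon moved from (2.6, 5.6) to (10.5, 5.6), a distance of √(7.9² + 0.0²) ≈ 7.9.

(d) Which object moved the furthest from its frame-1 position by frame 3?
the cyan pentagon

(moved 7.9; next 4.9)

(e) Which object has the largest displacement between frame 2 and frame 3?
the green circle

(moved 5.9; next 5.2)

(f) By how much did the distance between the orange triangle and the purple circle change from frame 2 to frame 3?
-0.5

Distance in frame 2: 13.2. Distance in frame 3: 12.7.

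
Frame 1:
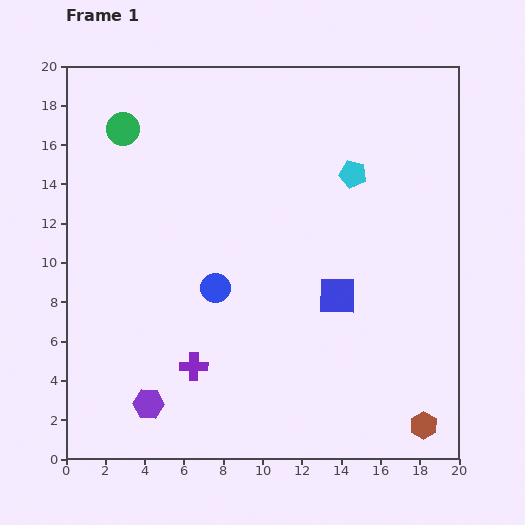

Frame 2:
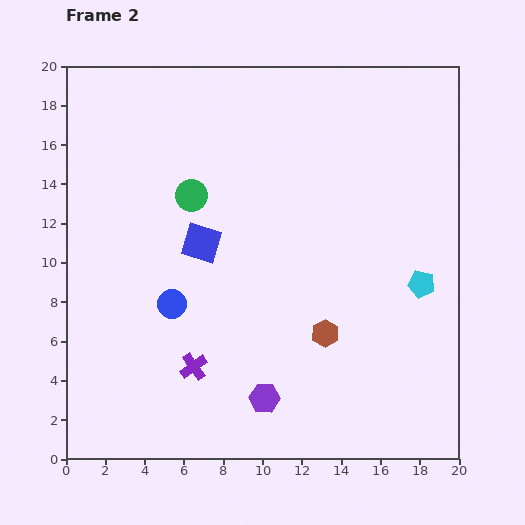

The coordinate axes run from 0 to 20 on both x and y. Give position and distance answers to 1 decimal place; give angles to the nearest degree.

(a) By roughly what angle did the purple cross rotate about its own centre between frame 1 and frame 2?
35° counter-clockwise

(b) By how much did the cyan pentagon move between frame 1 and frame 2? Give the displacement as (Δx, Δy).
(3.5, -5.6)

The cyan pentagon was at (14.6, 14.5) in frame 1 and (18.1, 8.9) in frame 2.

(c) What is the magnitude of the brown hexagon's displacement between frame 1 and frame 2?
6.9

The brown hexagon moved from (18.2, 1.7) to (13.2, 6.4), a distance of √(5.0² + 4.7²) ≈ 6.9.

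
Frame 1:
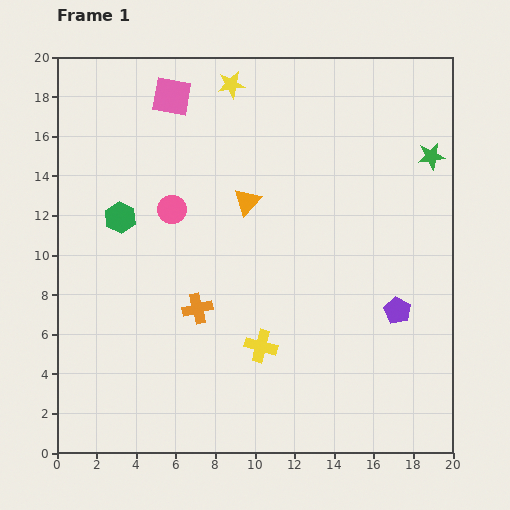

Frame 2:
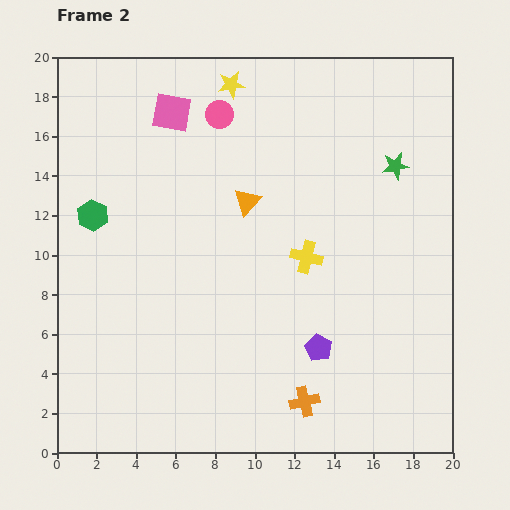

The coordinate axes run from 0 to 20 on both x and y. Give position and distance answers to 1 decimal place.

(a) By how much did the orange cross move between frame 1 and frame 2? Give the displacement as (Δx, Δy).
(5.4, -4.7)

The orange cross was at (7.1, 7.3) in frame 1 and (12.5, 2.6) in frame 2.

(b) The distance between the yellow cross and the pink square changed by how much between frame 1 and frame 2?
-3.4

Distance in frame 1: 13.4. Distance in frame 2: 10.0.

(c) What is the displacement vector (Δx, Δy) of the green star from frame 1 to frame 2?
(-1.8, -0.5)

The green star was at (18.9, 15.0) in frame 1 and (17.1, 14.5) in frame 2.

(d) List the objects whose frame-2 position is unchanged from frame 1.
the yellow star, the orange triangle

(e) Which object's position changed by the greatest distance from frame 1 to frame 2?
the orange cross

(moved 7.2; next 5.4)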